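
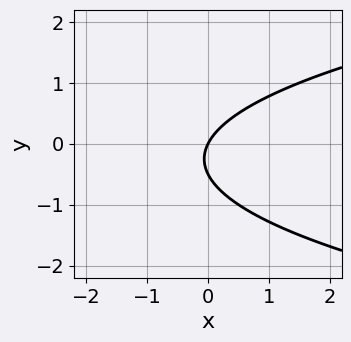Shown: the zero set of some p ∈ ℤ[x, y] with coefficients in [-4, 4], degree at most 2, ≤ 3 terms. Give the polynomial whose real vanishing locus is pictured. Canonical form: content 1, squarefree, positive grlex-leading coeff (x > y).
(a) Degree: a generic line meets the curve in up to 2 points, so deg p = 2.
(b) Reading off the gridlines: one x-axis crossing is at x = 0; one y-axis crossing is at y = 0.
(c) Putting this together gives p.

2*y^2 - 2*x + y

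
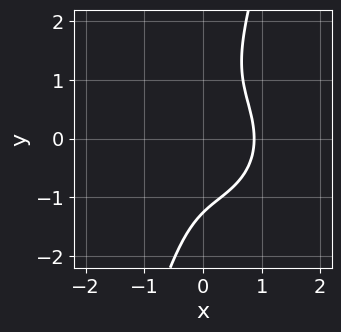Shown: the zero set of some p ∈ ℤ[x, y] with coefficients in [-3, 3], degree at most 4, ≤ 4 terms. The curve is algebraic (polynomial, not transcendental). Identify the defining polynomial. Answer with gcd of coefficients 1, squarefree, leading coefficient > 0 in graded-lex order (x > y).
First, the degree is 3 — no degree-2 curve has this shape.
Finally, putting this together gives p.

3*x^3 + 3*x*y^2 - y^3 - 2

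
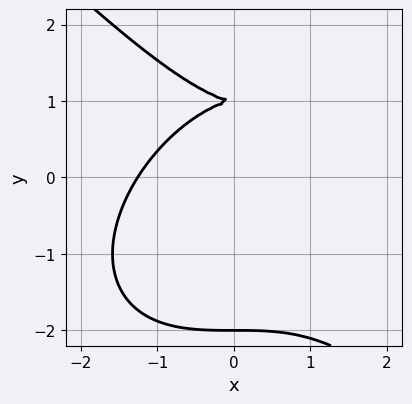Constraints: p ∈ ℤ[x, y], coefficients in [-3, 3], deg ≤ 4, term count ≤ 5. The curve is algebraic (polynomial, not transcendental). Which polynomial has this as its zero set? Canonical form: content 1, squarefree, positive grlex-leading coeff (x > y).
1. Degree: the shape is more complex than any degree-2 curve, so deg p = 3.
2. From the visible intercepts: the y-axis gridline crossings are at y ∈ {-2, 1}.
3. Fitting integer coefficients to these (and the overall shape) gives p.

x^3 + y^3 - 3*y + 2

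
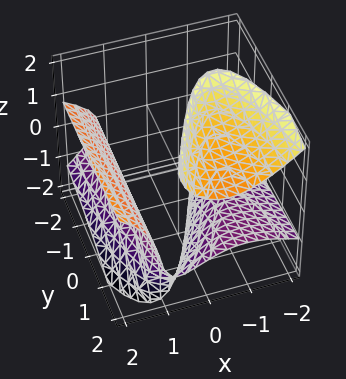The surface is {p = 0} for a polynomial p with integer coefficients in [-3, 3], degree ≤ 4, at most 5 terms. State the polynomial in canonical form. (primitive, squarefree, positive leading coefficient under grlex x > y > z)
I count 2 distinct pieces.
Degree: the shape is more complex than any degree-2 surface, so deg p = 3.
Reading off the gridlines: no y-intercept at any integer in the box; no z-intercept at any integer in the box.
The integer polynomial consistent with all of this is the stated p.

x^3 - x^2*z - 2*x*z^2 + y*z^2 - 2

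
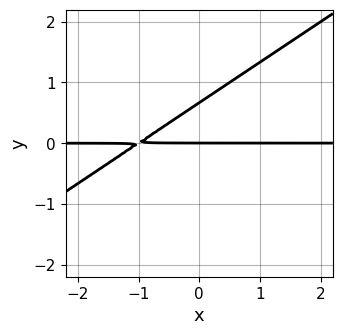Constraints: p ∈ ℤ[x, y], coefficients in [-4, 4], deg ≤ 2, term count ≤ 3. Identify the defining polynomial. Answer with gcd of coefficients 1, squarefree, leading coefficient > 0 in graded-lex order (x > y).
2*x*y - 3*y^2 + 2*y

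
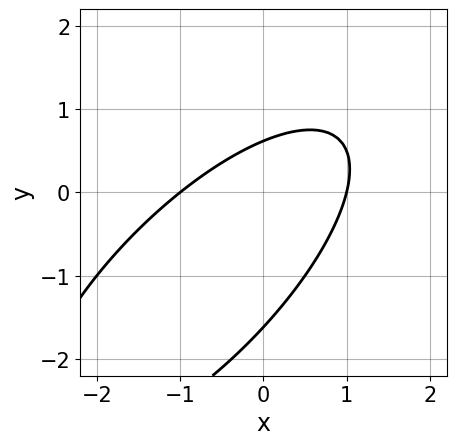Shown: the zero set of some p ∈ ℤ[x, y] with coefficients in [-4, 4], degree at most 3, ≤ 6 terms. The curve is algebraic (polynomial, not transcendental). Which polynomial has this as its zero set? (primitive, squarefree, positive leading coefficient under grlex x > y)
(a) Degree: a generic line meets the curve in up to 2 points, so deg p = 2.
(b) From the axis intercepts and sections: among the integer gridlines, it crosses the x-axis at x ∈ {-1, 1}.
(c) Putting this together gives p.

2*x^2 - 3*x*y + 2*y^2 + 2*y - 2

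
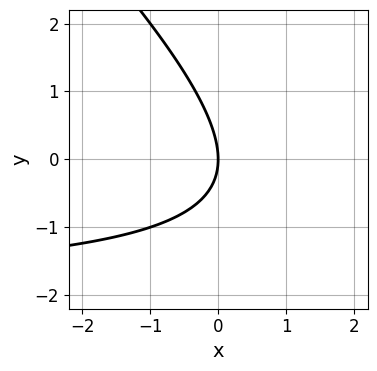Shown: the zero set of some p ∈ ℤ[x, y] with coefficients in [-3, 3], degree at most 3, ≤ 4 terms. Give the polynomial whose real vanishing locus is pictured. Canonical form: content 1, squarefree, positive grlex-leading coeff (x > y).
x*y + y^2 + 2*x

First, deg p = 2.
Next, against the integer gridlines: one x-axis crossing is at x = 0; it meets the y-axis at y = 0 (among the integer gridlines).
Finally, solving for integer coefficients yields p as stated.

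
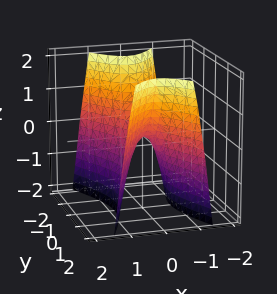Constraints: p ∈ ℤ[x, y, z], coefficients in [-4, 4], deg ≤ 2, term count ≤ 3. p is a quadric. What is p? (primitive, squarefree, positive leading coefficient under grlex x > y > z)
3*x^2 - y^2 + z

(a) Degree: a hyperbolic paraboloid; a quadric, so deg p = 2.
(b) Symmetries: mirror symmetry x ↦ −x ⇒ only even powers of x; mirror symmetry y ↦ −y ⇒ only even powers of y.
(c) Checking where it meets the axes: it meets the z-axis at z = 0 (among the integer gridlines); it crosses the x-axis at the gridline x = 0; one y-axis crossing is at y = 0.
(d) Together with the visible shape, these determine p as stated.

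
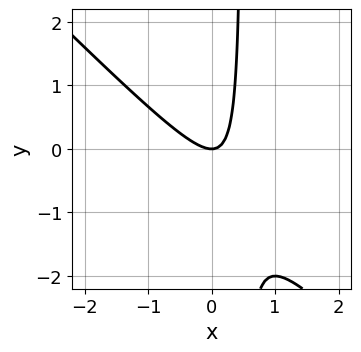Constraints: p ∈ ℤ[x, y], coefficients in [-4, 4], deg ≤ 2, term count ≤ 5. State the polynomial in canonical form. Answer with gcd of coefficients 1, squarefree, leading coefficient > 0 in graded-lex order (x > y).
2*x^2 + 2*x*y - y

First, deg p = 2. No degree-1 curve has this shape.
Next, reading off the gridlines: one y-axis crossing is at y = 0; it crosses the x-axis at the gridline x = 0.
Finally, the integer polynomial consistent with all of this is the stated p.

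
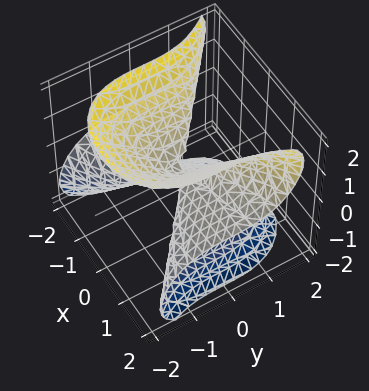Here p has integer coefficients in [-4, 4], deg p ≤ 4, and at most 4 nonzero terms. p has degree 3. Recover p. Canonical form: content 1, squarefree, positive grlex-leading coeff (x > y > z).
First, the degree is 3 — the shape is more complex than any degree-2 surface.
Then, checking where it meets the axes: it meets the y-axis at y = 0 (among the integer gridlines); it crosses the z-axis at the gridline z = 0; the visible x-axis segment lies entirely on the surface.
Finally, these observations pin down the coefficients.

3*x^2*z - 2*y^3 - 2*z^3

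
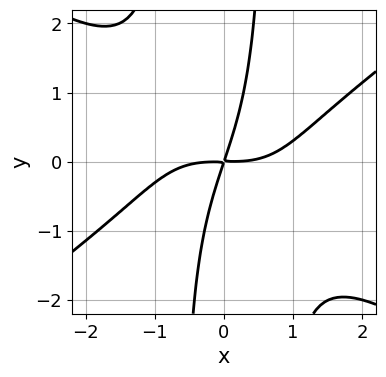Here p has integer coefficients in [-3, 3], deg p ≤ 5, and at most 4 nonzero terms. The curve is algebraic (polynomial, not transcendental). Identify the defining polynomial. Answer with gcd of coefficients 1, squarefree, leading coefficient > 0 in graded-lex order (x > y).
x^4 - 2*x^2*y^2 - 3*x*y + y^2

First, degree: no degree-3 curve has this shape, so deg p = 4.
Finally, putting this together gives p.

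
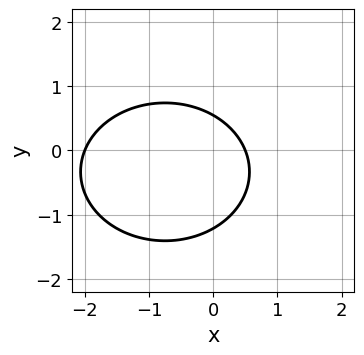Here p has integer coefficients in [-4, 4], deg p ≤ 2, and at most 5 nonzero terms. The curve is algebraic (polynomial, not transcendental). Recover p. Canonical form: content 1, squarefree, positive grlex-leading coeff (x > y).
2*x^2 + 3*y^2 + 3*x + 2*y - 2

The degree is 2 — no degree-1 curve has this shape.
Observable constraints: one x-axis crossing is at x = -2.
Solving for integer coefficients yields p as stated.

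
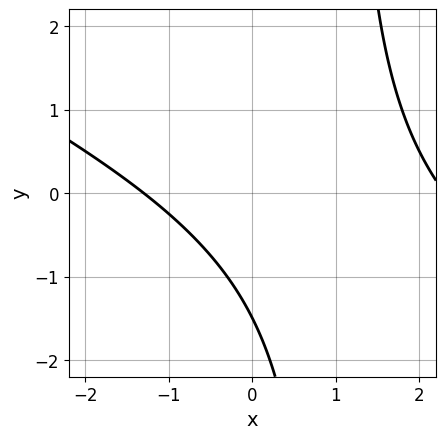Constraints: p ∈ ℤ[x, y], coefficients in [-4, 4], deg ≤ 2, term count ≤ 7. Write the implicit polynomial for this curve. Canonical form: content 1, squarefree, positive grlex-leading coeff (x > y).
First, deg p = 2.
Finally, solving for integer coefficients yields p as stated.

x^2 + 2*x*y - x - 2*y - 3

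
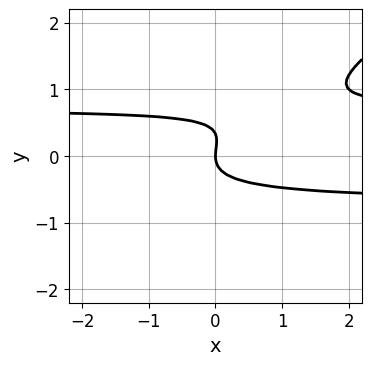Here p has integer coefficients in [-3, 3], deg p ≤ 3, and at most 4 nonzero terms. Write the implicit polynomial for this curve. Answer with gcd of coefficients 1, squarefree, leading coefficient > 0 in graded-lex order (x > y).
(a) deg p = 3. The shape is more complex than any degree-2 curve.
(b) Observable constraints: it crosses the x-axis at the gridline x = 0; one y-axis crossing is at y = 0.
(c) Together with the visible shape, these determine p as stated.

2*x*y^2 - 3*y^3 + y^2 - x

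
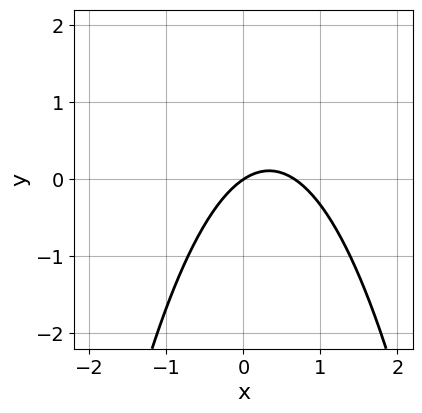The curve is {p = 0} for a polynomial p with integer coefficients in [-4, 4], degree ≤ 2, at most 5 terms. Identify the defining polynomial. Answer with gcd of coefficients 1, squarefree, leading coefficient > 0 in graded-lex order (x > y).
3*x^2 - 2*x + 3*y

(a) The degree is 2 — a generic line meets the curve in up to 2 points.
(b) From the visible intercepts: it meets the y-axis at y = 0 (among the integer gridlines); it crosses the x-axis at the gridline x = 0.
(c) Matching integer coefficients to the picture gives p.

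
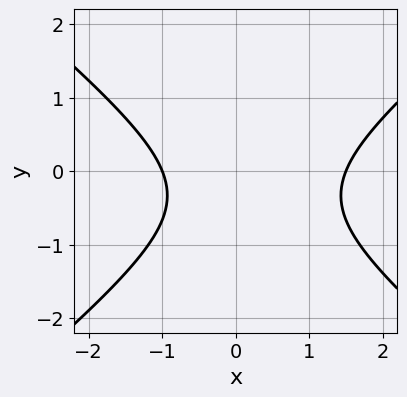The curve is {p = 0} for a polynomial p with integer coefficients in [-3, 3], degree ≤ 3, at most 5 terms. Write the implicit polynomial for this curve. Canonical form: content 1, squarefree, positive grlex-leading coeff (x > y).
1. Degree: no degree-1 curve has this shape, so deg p = 2.
2. Against the integer gridlines: no y-intercept at any integer in the box; it meets the x-axis at x = -1 (among the integer gridlines).
3. Assembling these constraints gives the stated polynomial.

2*x^2 - 3*y^2 - x - 2*y - 3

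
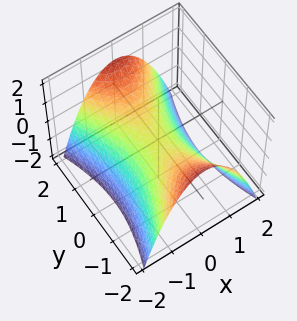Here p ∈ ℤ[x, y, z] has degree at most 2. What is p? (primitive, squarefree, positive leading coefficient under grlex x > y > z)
Degree: a hyperbolic paraboloid; a quadric, so deg p = 2.
Symmetries: mirror symmetry y ↦ −y ⇒ only even powers of y; it's symmetric under x → −x, forcing even powers of x.
Observable constraints: it meets the z-axis at z = 0 (among the integer gridlines); one y-axis crossing is at y = 0; one x-axis crossing is at x = 0.
Together with the visible shape, these determine p as stated.

3*x^2 - y^2 + 3*z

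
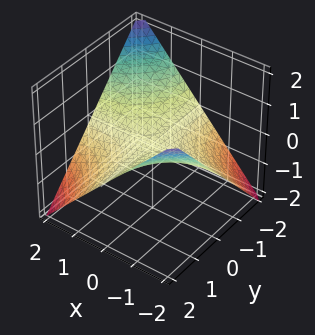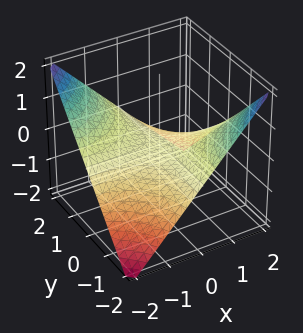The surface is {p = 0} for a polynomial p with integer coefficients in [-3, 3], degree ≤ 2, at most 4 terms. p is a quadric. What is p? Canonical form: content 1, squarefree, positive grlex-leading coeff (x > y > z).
First, deg p = 2. A hyperbolic paraboloid; a quadric.
Then, observable constraints: every point of the x-axis in the box is on the surface; it meets the z-axis at z = 0 (among the integer gridlines); the visible y-axis segment lies entirely on the surface.
Finally, together with the visible shape, these determine p as stated.

x*y + 2*z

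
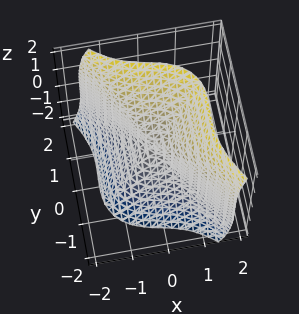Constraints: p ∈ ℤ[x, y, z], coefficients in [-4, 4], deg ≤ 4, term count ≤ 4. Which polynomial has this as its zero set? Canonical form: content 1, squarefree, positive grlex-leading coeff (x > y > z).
1. deg p = 3. No degree-2 surface has this shape.
2. From the visible intercepts: it meets the z-axis at z = 0 (among the integer gridlines); one x-axis crossing is at x = 0; one y-axis crossing is at y = 0.
3. Together with the visible shape, these determine p as stated.

3*x^3 + 2*x*y^2 + 3*y^3 - z^3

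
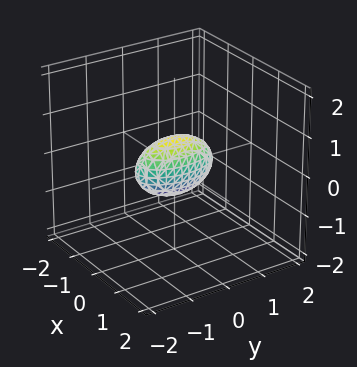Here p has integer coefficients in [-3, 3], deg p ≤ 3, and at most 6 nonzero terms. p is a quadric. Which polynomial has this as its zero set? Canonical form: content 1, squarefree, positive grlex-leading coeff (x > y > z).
1. Degree: a closed, bounded, convex surface; a quadric, so deg p = 2.
2. Symmetries: it's symmetric under y → −y, forcing even powers of y; it's symmetric under x → −x, forcing even powers of x; it's symmetric under z → −z, forcing even powers of z.
3. From the visible intercepts: among the integer gridlines, it crosses the y-axis at y ∈ {-1, 1}.
4. Fitting integer coefficients to these (and the overall shape) gives p.

3*x^2 + y^2 + 2*z^2 - 1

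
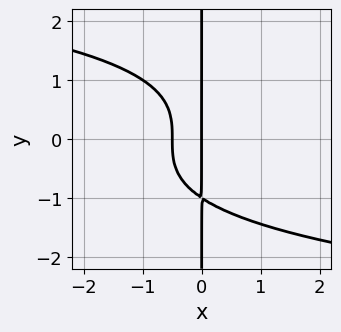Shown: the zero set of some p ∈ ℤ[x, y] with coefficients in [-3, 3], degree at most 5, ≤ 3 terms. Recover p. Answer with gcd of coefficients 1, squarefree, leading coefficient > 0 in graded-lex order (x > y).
x*y^3 + 2*x^2 + x

deg p = 4. The shape is more complex than any degree-3 curve.
Reading off the gridlines: it meets the x-axis at x = 0 (among the integer gridlines); the visible y-axis segment lies entirely on the curve.
Matching integer coefficients to the picture gives p.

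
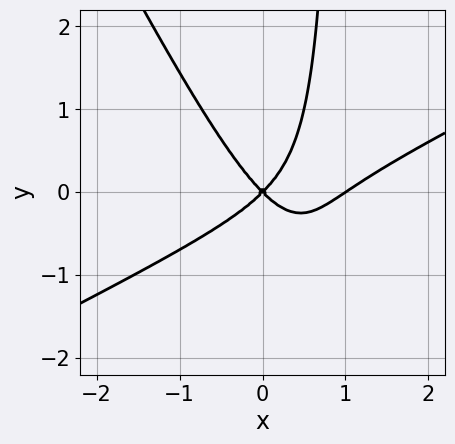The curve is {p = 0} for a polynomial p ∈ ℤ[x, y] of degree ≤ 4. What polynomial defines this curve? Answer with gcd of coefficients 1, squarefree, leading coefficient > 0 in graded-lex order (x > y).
1. deg p = 3.
2. Observable constraints: among the integer gridlines, it crosses the x-axis at x ∈ {0, 1}; it crosses the y-axis at the gridline y = 0.
3. Assembling these constraints gives the stated polynomial.

2*x^3 - 3*x^2*y - 2*x*y^2 - 2*x^2 + 2*y^2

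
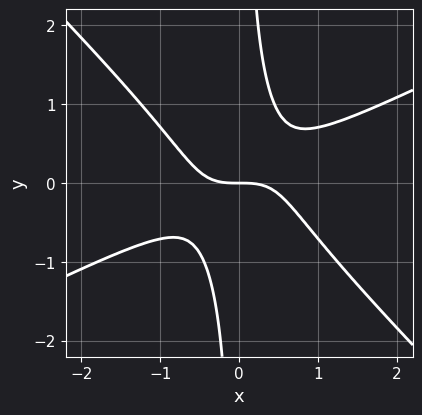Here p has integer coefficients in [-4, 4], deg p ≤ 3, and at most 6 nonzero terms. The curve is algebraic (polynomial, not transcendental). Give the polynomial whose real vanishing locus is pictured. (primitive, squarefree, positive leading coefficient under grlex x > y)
x^3 - x^2*y - 2*x*y^2 + y

(a) deg p = 3. The shape is more complex than any degree-2 curve.
(b) Checking where it meets the axes: one x-axis crossing is at x = 0; it meets the y-axis at y = 0 (among the integer gridlines).
(c) Together with the visible shape, these determine p as stated.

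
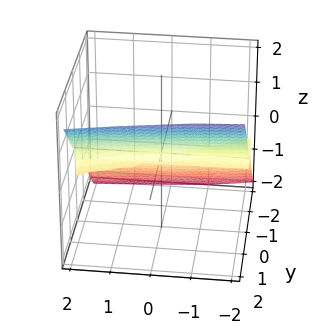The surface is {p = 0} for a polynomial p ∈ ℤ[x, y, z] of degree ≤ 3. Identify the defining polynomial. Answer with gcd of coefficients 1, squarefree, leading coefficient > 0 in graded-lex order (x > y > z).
x*y^2 - 3*y^3 + 3*z^3 + z^2

(a) The degree is 3 — no degree-2 surface has this shape.
(b) Reading off the gridlines: every point of the x-axis in the box is on the surface; it meets the z-axis at z = 0 (among the integer gridlines).
(c) The integer polynomial consistent with all of this is the stated p.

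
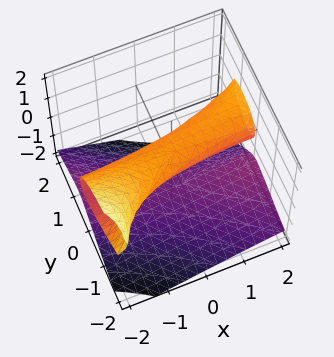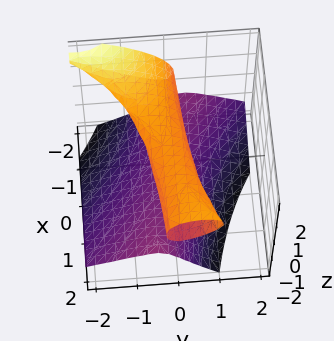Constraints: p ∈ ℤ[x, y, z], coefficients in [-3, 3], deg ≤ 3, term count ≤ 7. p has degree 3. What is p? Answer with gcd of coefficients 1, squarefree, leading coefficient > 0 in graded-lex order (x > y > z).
2*x*y*z - y*z^2 - 2*z^3 - 3*y^2 + 2*z

There are 2 components. They look like related sheets of one shape, so recover p as a whole.
The degree is 3 — the shape is more complex than any degree-2 surface.
Checking where it meets the axes: the visible x-axis segment lies entirely on the surface; it crosses the y-axis at the gridline y = 0; among the integer gridlines, it crosses the z-axis at z ∈ {-1, 0, 1}.
Solving for integer coefficients yields p as stated.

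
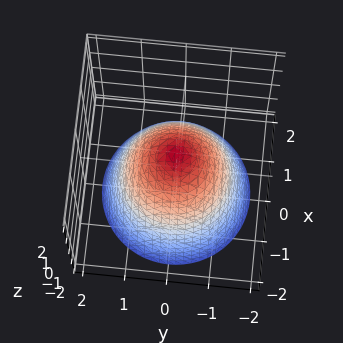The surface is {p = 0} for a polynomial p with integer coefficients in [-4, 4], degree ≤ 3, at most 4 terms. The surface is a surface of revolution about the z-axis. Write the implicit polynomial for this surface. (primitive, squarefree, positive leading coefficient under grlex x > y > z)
(a) Degree: the shape is more complex than any degree-1 surface, so deg p = 2.
(b) Symmetries: rotational symmetry about the z-axis ⇒ p depends on x, y only through x² + y².
(c) From the axis intercepts and sections: the y-axis gridline crossings are at y ∈ {-1, 1}; among the integer gridlines, it crosses the x-axis at x ∈ {-1, 1}; a circular section at z = -1 has radius between 1 and 2; it meets the z-axis at z = 1 (among the integer gridlines).
(d) Putting this together gives p.

x^2 + y^2 + z - 1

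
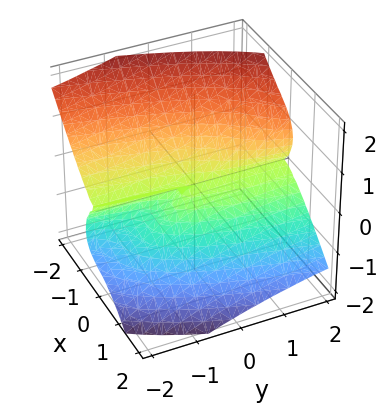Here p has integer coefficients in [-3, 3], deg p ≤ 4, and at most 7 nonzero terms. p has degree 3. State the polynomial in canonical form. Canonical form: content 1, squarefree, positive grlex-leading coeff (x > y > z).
3*x^3 + x*y*z - 2*y*z^2 + 3*z^3 + x*z

First, deg p = 3. A generic line meets the surface in up to 3 points.
Then, from the visible intercepts: the visible y-axis segment lies entirely on the surface; it crosses the x-axis at the gridline x = 0; it crosses the z-axis at the gridline z = 0.
Finally, fitting integer coefficients to these (and the overall shape) gives p.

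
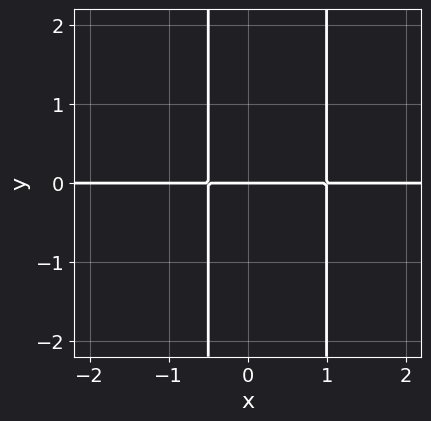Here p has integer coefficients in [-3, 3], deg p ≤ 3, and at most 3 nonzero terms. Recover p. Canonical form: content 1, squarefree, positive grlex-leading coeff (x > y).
First, deg p = 3. No degree-2 curve has this shape.
Then, against the integer gridlines: it crosses the y-axis at the gridline y = 0; the visible x-axis segment lies entirely on the curve.
Finally, fitting integer coefficients to these (and the overall shape) gives p.

2*x^2*y - x*y - y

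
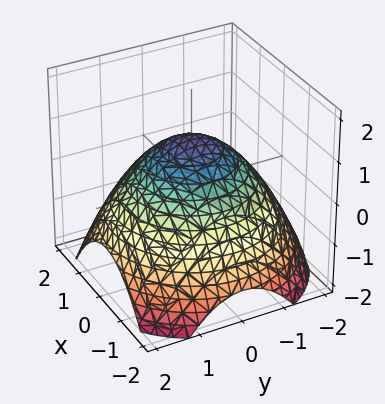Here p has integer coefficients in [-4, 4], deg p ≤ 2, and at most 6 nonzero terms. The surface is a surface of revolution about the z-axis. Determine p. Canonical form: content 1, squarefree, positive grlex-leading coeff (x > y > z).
x^2 + y^2 + 2*z - 2

Degree: the shape is more complex than any degree-1 surface, so deg p = 2.
Symmetries: every cross-section ⟂ z is a circle, so x, y appear only via x² + y².
Reading off the gridlines: a circular section at z = 0 has radius between 1 and 2; it meets the z-axis at z = 1 (among the integer gridlines).
These observations pin down the coefficients.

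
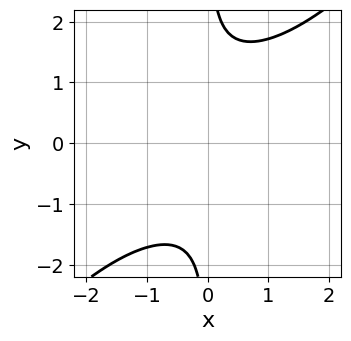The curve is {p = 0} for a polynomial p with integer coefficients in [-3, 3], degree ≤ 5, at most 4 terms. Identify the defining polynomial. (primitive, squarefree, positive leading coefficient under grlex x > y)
x^3*y - 3*x^2*y^2 + 2*x*y^3 - 3

(a) The degree is 4 — a generic line meets the curve in up to 4 points.
(b) From the axis intercepts and sections: it misses every integer gridline on the x-axis; the curve avoids every integer y-axis point in the box.
(c) Matching integer coefficients to the picture gives p.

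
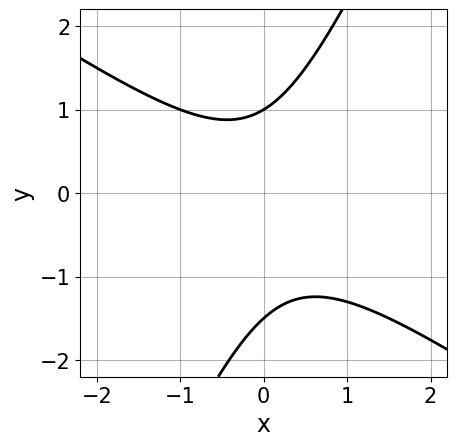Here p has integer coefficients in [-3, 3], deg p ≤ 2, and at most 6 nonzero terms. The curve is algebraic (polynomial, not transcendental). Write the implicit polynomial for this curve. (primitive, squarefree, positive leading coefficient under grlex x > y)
3*x^2 + 3*x*y - 2*y^2 - y + 3

(a) The degree is 2 — the shape is more complex than any degree-1 curve.
(b) From the visible intercepts: it crosses the y-axis at the gridline y = 1; it misses every integer gridline on the x-axis.
(c) Together with the visible shape, these determine p as stated.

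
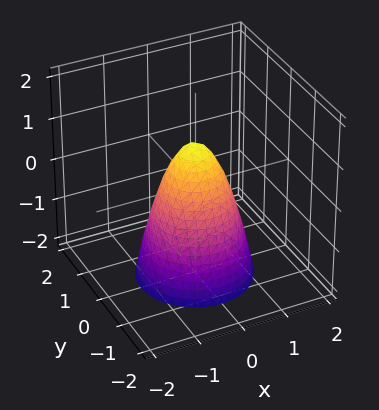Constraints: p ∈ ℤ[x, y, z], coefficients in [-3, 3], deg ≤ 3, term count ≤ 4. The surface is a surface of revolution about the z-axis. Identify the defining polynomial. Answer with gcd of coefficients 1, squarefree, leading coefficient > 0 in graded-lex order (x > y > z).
deg p = 2.
Symmetry: every cross-section ⟂ z is a circle, so x, y appear only via x² + y².
Reading off the gridlines: it meets the z-axis at z = 1 (among the integer gridlines); a circular section at z = 0 has radius between 0 and 1.
Together with the visible shape, these determine p as stated.

2*x^2 + 2*y^2 + z - 1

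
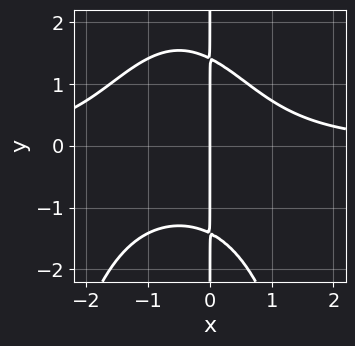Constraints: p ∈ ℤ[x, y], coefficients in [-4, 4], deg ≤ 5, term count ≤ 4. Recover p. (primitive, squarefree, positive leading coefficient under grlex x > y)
x^3*y + x^2*y + x*y^2 - 2*x

1. Degree: the shape is more complex than any degree-3 curve, so deg p = 4.
2. Observable constraints: one x-axis crossing is at x = 0; the visible y-axis segment lies entirely on the curve.
3. Fitting integer coefficients to these (and the overall shape) gives p.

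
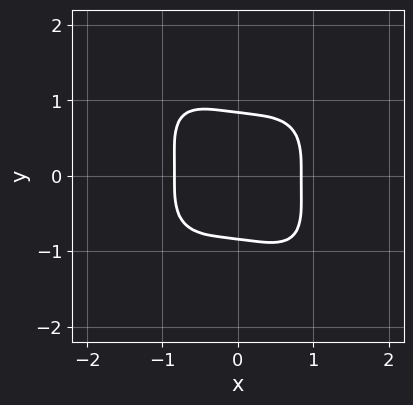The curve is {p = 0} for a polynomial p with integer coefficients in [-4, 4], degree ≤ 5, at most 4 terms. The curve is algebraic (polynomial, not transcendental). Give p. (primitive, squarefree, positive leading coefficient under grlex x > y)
1. Degree: the shape is more complex than any degree-3 curve, so deg p = 4.
2. Putting this together gives p.

2*x^4 + x*y^3 + 2*y^4 - 1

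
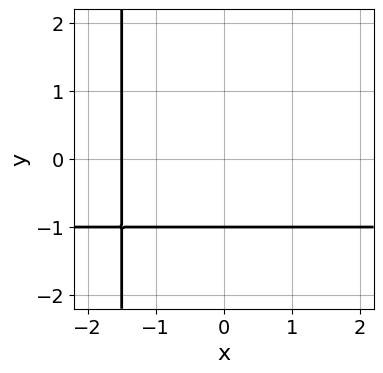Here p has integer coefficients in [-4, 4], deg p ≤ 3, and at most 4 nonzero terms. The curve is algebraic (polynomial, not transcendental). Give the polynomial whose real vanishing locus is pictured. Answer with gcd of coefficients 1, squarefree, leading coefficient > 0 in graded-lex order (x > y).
1. The degree is 2 — a generic line meets the curve in up to 2 points.
2. From the visible intercepts: it crosses the y-axis at the gridline y = -1.
3. Putting this together gives p.

2*x*y + 2*x + 3*y + 3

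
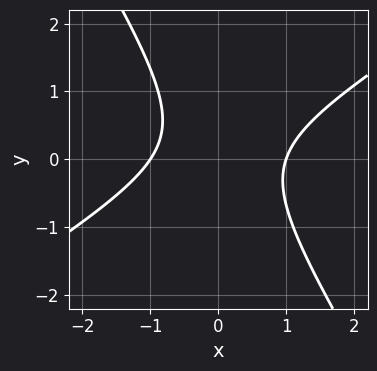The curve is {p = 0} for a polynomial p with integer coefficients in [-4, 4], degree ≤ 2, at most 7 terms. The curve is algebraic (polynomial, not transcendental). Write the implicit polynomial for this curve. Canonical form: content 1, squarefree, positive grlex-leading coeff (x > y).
3*x^2 - 3*x*y - 3*y^2 + y - 3

1. deg p = 2. A generic line meets the curve in up to 2 points.
2. From the axis intercepts and sections: it misses every integer gridline on the y-axis; the x-axis gridline crossings are at x ∈ {-1, 1}.
3. Assembling these constraints gives the stated polynomial.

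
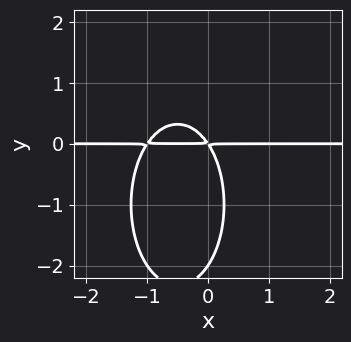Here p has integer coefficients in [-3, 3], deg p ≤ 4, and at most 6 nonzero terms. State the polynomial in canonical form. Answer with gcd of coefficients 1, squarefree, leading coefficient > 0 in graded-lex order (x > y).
Degree: a generic line meets the curve in up to 3 points, so deg p = 3.
Observable constraints: the visible x-axis segment lies entirely on the curve; one y-axis crossing is at y = -2.
The integer polynomial consistent with all of this is the stated p.

3*x^2*y + y^3 + 3*x*y + 2*y^2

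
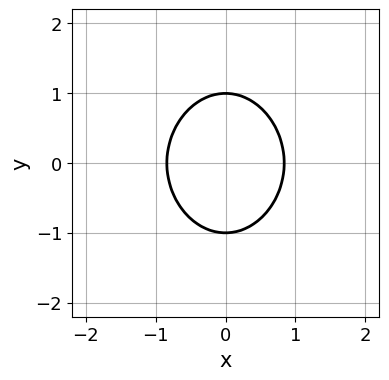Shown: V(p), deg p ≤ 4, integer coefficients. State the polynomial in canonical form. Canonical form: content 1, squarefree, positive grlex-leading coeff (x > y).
First, deg p = 4.
Then, symmetries: it's symmetric under x → −x, forcing even powers of x; mirror symmetry y ↦ −y ⇒ only even powers of y.
Next, checking where it meets the axes: among the integer gridlines, it crosses the y-axis at y ∈ {-1, 1}.
Finally, matching integer coefficients to the picture gives p.

2*x^4 + 3*x^2*y^2 + y^4 - 1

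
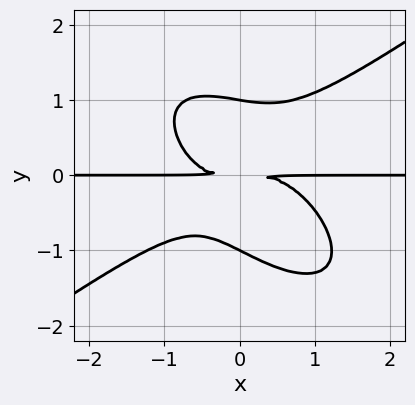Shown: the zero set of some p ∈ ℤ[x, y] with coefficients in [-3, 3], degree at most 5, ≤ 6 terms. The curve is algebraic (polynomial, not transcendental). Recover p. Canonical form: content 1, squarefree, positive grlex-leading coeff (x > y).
2*x^3*y - 2*x*y^3 - 3*y^4 + x*y^2 + 3*y^2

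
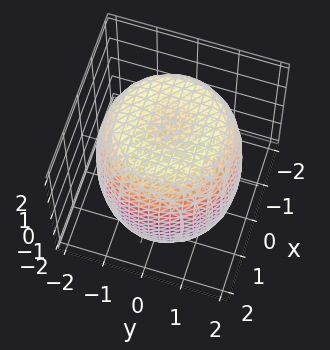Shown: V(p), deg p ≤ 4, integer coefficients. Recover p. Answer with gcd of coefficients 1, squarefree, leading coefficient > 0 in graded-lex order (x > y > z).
Degree: a generic line meets the surface in up to 4 points, so deg p = 4.
By symmetry, every cross-section ⟂ z is a circle, so x, y appear only via x² + y².
From the axis intercepts and sections: a circular section at z = -2 has radius exactly 1.
Fitting integer coefficients to these (and the overall shape) gives p.

x^4 + 2*x^2*y^2 + y^4 - 2*x^2 - 2*y^2 + z^2 - 3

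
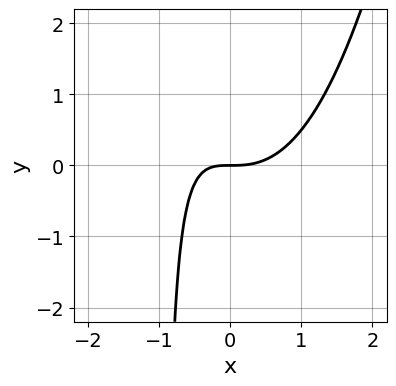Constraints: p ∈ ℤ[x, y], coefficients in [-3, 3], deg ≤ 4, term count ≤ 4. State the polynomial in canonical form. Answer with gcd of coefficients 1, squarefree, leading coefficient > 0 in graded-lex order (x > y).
1. deg p = 3. The shape is more complex than any degree-2 curve.
2. Against the integer gridlines: it crosses the y-axis at the gridline y = 0; it meets the x-axis at x = 0 (among the integer gridlines).
3. Solving for integer coefficients yields p as stated.

x^3 - x*y - y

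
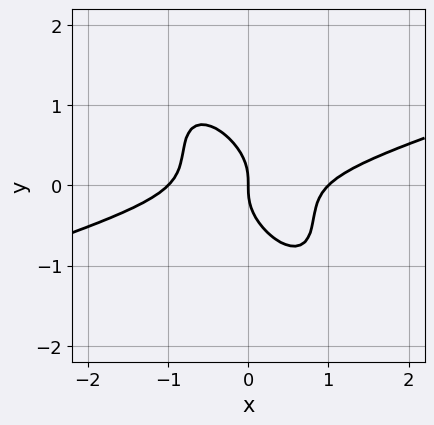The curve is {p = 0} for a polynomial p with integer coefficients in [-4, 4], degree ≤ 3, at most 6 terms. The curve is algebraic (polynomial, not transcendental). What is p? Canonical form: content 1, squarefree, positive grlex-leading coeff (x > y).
First, deg p = 3.
Next, checking where it meets the axes: the x-axis gridline crossings are at x ∈ {-1, 0, 1}; one y-axis crossing is at y = 0.
Finally, matching integer coefficients to the picture gives p.

x^3 - 2*x^2*y - 3*x*y^2 - 2*y^3 - x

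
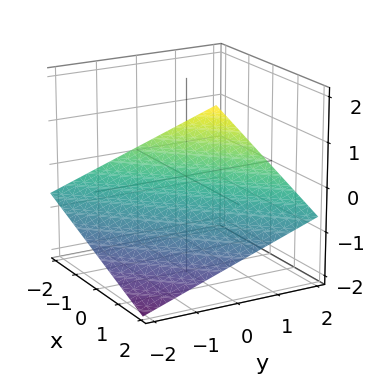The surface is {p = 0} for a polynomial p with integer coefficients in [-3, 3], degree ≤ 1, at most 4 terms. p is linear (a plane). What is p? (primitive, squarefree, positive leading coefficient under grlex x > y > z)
x - y + 3*z + 2

1. The degree is 1 — the surface is flat (a plane).
2. Observable constraints: it crosses the y-axis at the gridline y = 2; it crosses the x-axis at the gridline x = -2.
3. Putting this together gives p.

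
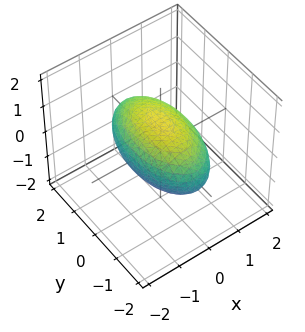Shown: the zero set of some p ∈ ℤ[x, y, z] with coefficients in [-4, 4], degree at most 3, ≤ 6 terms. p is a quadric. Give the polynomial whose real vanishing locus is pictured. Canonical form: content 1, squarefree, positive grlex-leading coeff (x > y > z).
First, deg p = 2. A closed, bounded, convex surface; a quadric.
Next, symmetries: mirror symmetry x ↦ −x ⇒ only even powers of x; it's symmetric under y → −y, forcing even powers of y; the z ↦ −z reflection is a symmetry, so z appears only in even powers.
Next, from the visible intercepts: among the integer gridlines, it crosses the x-axis at x ∈ {-1, 1}; the z-axis gridline crossings are at z ∈ {-1, 1}.
Finally, the integer polynomial consistent with all of this is the stated p.

3*x^2 + y^2 + 3*z^2 - 3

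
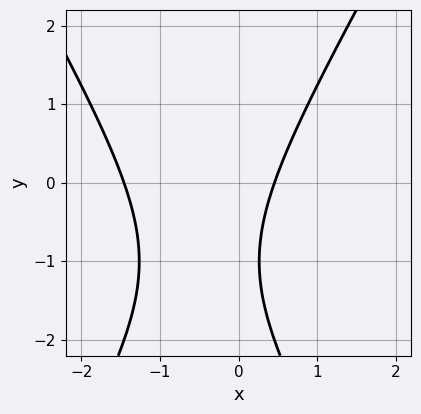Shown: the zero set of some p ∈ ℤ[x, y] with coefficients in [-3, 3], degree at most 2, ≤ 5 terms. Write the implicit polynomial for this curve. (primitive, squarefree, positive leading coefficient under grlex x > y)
The degree is 2 — the shape is more complex than any degree-1 curve.
From the visible intercepts: it misses every integer gridline on the y-axis.
The integer polynomial consistent with all of this is the stated p.

3*x^2 - y^2 + 3*x - 2*y - 2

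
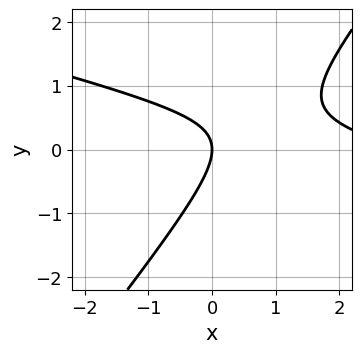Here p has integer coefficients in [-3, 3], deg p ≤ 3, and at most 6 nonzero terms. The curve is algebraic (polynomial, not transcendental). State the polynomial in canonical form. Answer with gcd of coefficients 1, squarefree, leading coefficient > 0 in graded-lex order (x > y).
x^2 + 3*x*y - 3*y^2 - 3*x

(a) deg p = 2. A generic line meets the curve in up to 2 points.
(b) Against the integer gridlines: it crosses the x-axis at the gridline x = 0; it meets the y-axis at y = 0 (among the integer gridlines).
(c) Putting this together gives p.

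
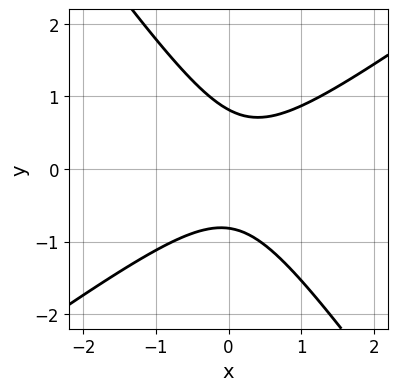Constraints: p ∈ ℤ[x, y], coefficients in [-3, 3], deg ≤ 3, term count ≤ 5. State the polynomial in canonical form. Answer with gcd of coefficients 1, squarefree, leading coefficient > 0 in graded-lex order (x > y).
The degree is 2 — the shape is more complex than any degree-1 curve.
Reading off the gridlines: it misses every integer gridline on the x-axis.
Matching integer coefficients to the picture gives p.

3*x^2 - 2*x*y - 3*y^2 - x + 2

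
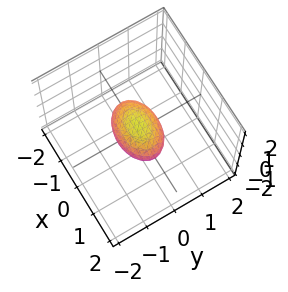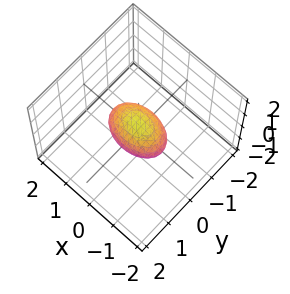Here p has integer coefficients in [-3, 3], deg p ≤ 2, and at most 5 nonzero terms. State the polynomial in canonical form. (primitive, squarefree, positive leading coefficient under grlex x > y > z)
x^2 + 2*y^2 + 2*z^2 - 1

First, the degree is 2 — bounded and convex; a quadric.
Next, symmetries: mirror symmetry y ↦ −y ⇒ only even powers of y; mirror symmetry z ↦ −z ⇒ only even powers of z; mirror symmetry x ↦ −x ⇒ only even powers of x.
Next, from the visible intercepts: among the integer gridlines, it crosses the x-axis at x ∈ {-1, 1}.
Finally, fitting integer coefficients to these (and the overall shape) gives p.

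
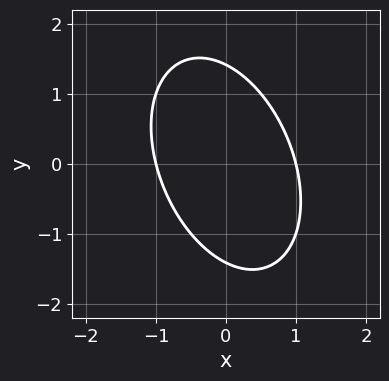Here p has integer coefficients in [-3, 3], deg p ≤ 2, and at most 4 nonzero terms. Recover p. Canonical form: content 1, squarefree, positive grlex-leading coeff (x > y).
First, degree: a generic line meets the curve in up to 2 points, so deg p = 2.
Then, from the visible intercepts: among the integer gridlines, it crosses the x-axis at x ∈ {-1, 1}.
Finally, these observations pin down the coefficients.

2*x^2 + x*y + y^2 - 2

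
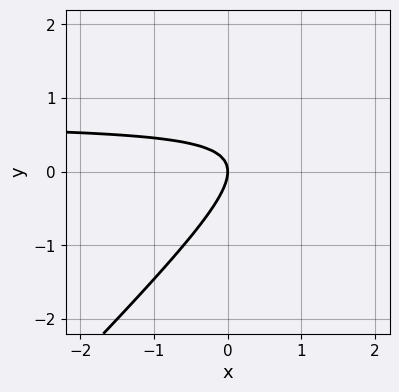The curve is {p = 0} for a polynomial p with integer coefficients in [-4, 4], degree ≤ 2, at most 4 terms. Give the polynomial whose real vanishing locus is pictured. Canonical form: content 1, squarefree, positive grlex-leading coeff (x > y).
The degree is 2 — a generic line meets the curve in up to 2 points.
Against the integer gridlines: it crosses the y-axis at the gridline y = 0; one x-axis crossing is at x = 0.
These observations pin down the coefficients.

3*x*y - 3*y^2 - 2*x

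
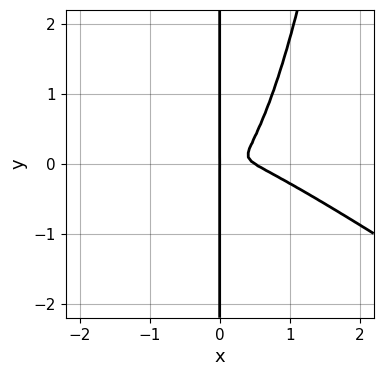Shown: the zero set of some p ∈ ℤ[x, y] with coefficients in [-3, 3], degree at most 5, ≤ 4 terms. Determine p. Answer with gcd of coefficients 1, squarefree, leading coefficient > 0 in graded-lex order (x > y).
(a) The degree is 4 — no degree-3 curve has this shape.
(b) Against the integer gridlines: every point of the y-axis in the box is on the curve; one x-axis crossing is at x = 0.
(c) These observations pin down the coefficients.

2*x^4 + 3*x^3*y - x^3 - 2*x*y^2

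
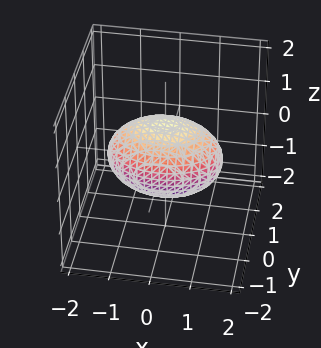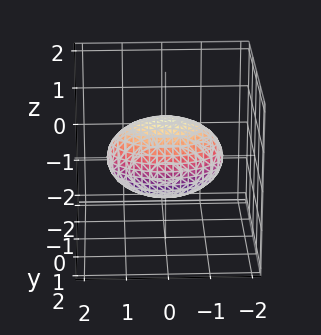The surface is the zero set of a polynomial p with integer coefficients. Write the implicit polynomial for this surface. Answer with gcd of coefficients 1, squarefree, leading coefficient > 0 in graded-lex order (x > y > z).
x^2 + 2*y^2 + 2*z^2 - 2

deg p = 2. A closed, bounded, convex surface; a quadric.
Symmetries: the z ↦ −z reflection is a symmetry, so z appears only in even powers; mirror symmetry y ↦ −y ⇒ only even powers of y; it's symmetric under x → −x, forcing even powers of x.
Against the integer gridlines: the z-axis gridline crossings are at z ∈ {-1, 1}; among the integer gridlines, it crosses the y-axis at y ∈ {-1, 1}.
Putting this together gives p.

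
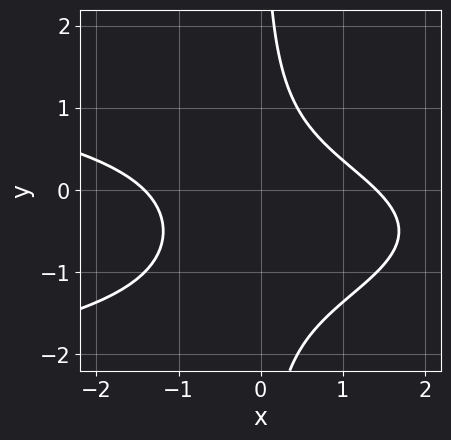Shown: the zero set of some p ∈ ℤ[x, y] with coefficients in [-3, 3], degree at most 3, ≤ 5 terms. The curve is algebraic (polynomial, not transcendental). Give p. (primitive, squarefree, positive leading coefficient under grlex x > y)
deg p = 3. No degree-2 curve has this shape.
Against the integer gridlines: it misses every integer gridline on the y-axis.
Putting this together gives p.

2*x*y^2 + x^2 + 2*x*y - 2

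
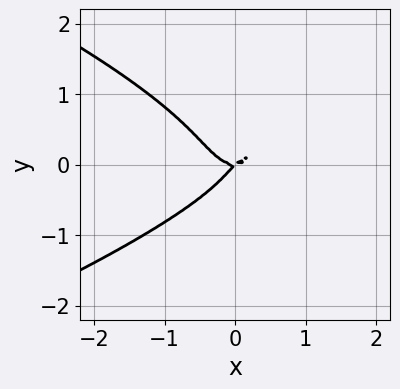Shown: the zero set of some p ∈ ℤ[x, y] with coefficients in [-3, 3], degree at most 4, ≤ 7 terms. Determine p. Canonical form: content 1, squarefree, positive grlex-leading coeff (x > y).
3*y^4 + 2*x^3 - x^2*y - x*y + y^2

Degree: the shape is more complex than any degree-3 curve, so deg p = 4.
From the axis intercepts and sections: one x-axis crossing is at x = 0; it crosses the y-axis at the gridline y = 0.
Fitting integer coefficients to these (and the overall shape) gives p.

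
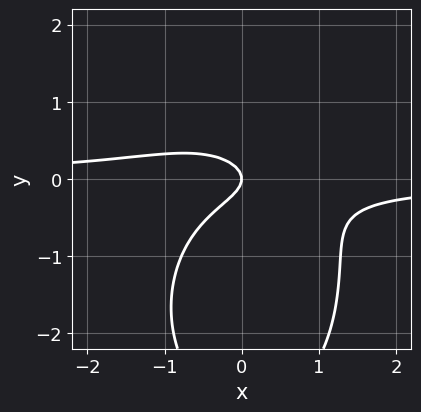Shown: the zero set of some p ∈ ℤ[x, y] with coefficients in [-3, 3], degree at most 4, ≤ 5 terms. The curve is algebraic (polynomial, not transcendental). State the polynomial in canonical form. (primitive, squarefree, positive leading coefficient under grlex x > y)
1. Degree: a generic line meets the curve in up to 3 points, so deg p = 3.
2. Observable constraints: it meets the y-axis at y = 0 (among the integer gridlines); one x-axis crossing is at x = 0.
3. The integer polynomial consistent with all of this is the stated p.

2*x^2*y + y^3 + 3*y^2 + x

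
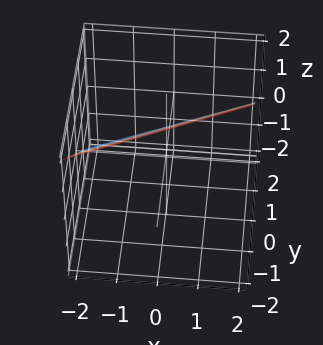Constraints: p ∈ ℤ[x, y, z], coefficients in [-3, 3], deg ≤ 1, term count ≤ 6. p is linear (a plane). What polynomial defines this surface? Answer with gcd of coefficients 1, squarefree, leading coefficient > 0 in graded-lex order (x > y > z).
x - 2*y - 2*z + 2

(a) The degree is 1 — the surface is flat (a plane).
(b) From the axis intercepts and sections: it meets the y-axis at y = 1 (among the integer gridlines); it crosses the z-axis at the gridline z = 1; it meets the x-axis at x = -2 (among the integer gridlines).
(c) Together with the visible shape, these determine p as stated.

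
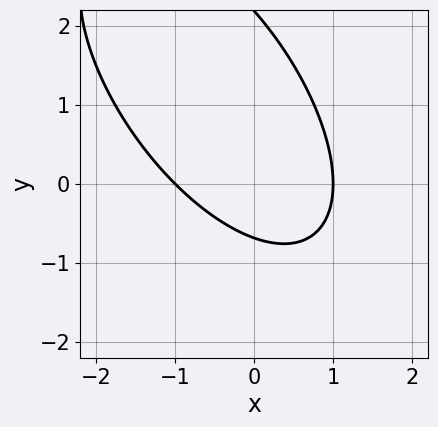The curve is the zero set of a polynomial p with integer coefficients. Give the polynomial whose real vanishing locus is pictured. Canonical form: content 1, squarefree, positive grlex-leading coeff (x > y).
1. The degree is 2 — a generic line meets the curve in up to 2 points.
2. Checking where it meets the axes: among the integer gridlines, it crosses the x-axis at x ∈ {-1, 1}.
3. These observations pin down the coefficients.

3*x^2 + 3*x*y + 2*y^2 - 3*y - 3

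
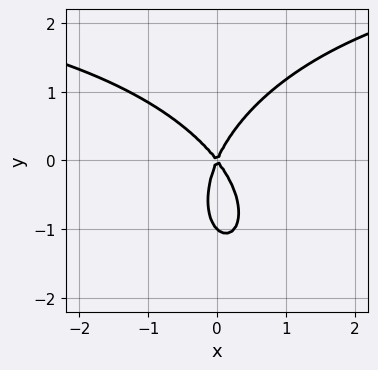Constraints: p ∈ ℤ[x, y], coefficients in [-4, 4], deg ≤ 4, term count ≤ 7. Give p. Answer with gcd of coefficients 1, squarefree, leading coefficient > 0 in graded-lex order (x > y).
x^2*y + y^3 - 3*x^2 - x*y + y^2

1. Degree: no degree-2 curve has this shape, so deg p = 3.
2. From the axis intercepts and sections: it crosses the x-axis at the gridline x = 0; the y-axis gridline crossings are at y ∈ {-1, 0}.
3. The integer polynomial consistent with all of this is the stated p.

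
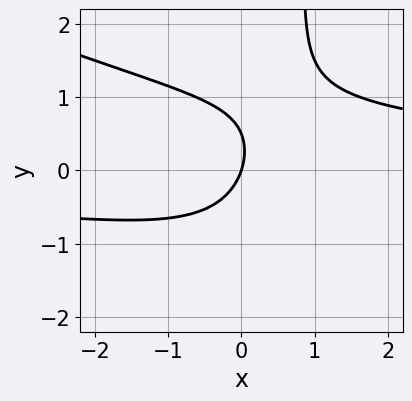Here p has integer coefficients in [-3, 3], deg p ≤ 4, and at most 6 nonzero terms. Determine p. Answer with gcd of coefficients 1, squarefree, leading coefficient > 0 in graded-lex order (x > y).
x^2*y + 2*x*y^2 - 2*y^2 - 3*x + y

1. The degree is 3 — no degree-2 curve has this shape.
2. Against the integer gridlines: it crosses the x-axis at the gridline x = 0; one y-axis crossing is at y = 0.
3. These observations pin down the coefficients.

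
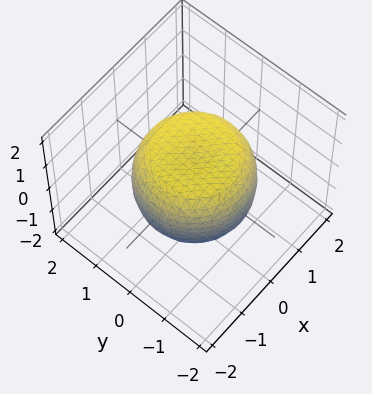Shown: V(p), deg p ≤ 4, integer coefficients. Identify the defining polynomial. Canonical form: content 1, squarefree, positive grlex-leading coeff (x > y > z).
2*x^4 + 4*x^2*y^2 + 2*y^4 - 2*x^2 - 2*y^2 + 3*z^2 - 3

Degree: the shape is more complex than any degree-3 surface, so deg p = 4.
Symmetries: the z-axis is an axis of rotation, so x and y enter only as x² + y².
From the axis intercepts and sections: a circular section at z = -1 has radius exactly 1; the z-axis gridline crossings are at z ∈ {-1, 1}.
Solving for integer coefficients yields p as stated.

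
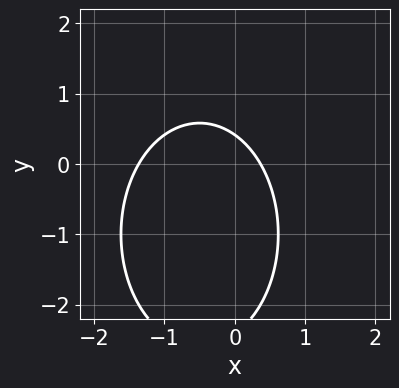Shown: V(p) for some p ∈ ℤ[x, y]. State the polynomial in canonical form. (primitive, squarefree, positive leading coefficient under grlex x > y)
First, degree: the shape is more complex than any degree-1 curve, so deg p = 2.
Finally, the integer polynomial consistent with all of this is the stated p.

2*x^2 + y^2 + 2*x + 2*y - 1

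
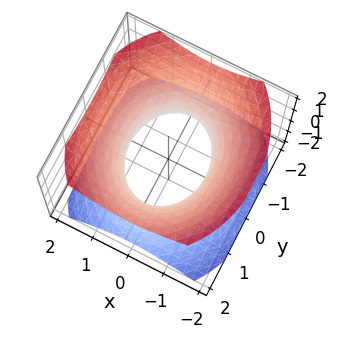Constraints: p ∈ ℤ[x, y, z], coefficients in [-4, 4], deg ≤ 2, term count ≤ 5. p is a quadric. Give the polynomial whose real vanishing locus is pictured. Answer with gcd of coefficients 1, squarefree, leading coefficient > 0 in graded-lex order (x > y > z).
3*x^2 + 2*y^2 - 3*z^2 - 3

First, the degree is 2 — one connected sheet with a waist; a quadric.
Next, symmetries: mirror symmetry x ↦ −x ⇒ only even powers of x; the y ↦ −y reflection is a symmetry, so y appears only in even powers; the z ↦ −z reflection is a symmetry, so z appears only in even powers.
Then, from the axis intercepts and sections: among the integer gridlines, it crosses the x-axis at x ∈ {-1, 1}; no z-intercept at any integer in the box.
Finally, matching integer coefficients to the picture gives p.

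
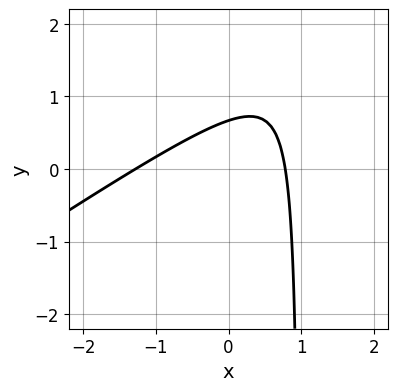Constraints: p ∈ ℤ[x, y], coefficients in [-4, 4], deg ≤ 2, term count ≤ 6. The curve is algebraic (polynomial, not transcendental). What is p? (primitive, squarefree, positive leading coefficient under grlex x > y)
2*x^2 - 3*x*y + x + 3*y - 2

(a) deg p = 2. No degree-1 curve has this shape.
(b) Putting this together gives p.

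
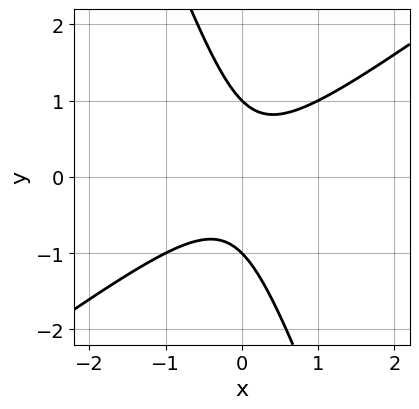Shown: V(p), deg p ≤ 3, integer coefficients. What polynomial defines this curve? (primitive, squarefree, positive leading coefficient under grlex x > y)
The degree is 2 — a generic line meets the curve in up to 2 points.
Checking where it meets the axes: the y-axis gridline crossings are at y ∈ {-1, 1}; no x-intercept at any integer in the box.
The integer polynomial consistent with all of this is the stated p.

2*x^2 - 2*x*y - y^2 + 1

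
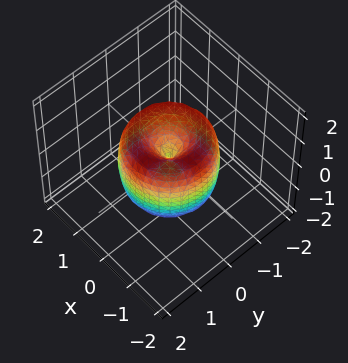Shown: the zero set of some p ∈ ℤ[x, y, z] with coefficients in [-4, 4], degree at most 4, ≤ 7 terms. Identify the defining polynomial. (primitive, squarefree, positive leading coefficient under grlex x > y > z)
2*x^4 + 4*x^2*y^2 + 2*y^4 - 3*x^2 - 3*y^2 + z^2

(a) Degree: the shape is more complex than any degree-3 surface, so deg p = 4.
(b) Symmetry: the z-axis is an axis of rotation, so x and y enter only as x² + y².
(c) Reading off the gridlines: one y-axis crossing is at y = 0; it crosses the z-axis at the gridline z = 0; a circular section at z = 1 has radius between 0 and 1.
(d) Fitting integer coefficients to these (and the overall shape) gives p.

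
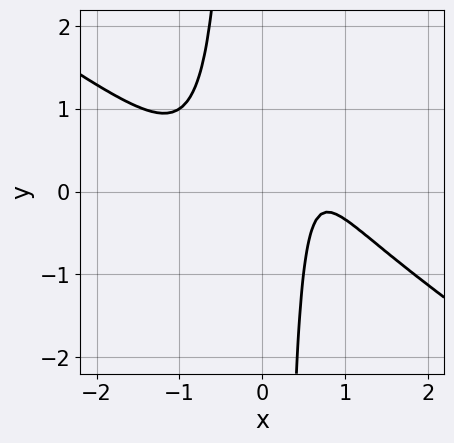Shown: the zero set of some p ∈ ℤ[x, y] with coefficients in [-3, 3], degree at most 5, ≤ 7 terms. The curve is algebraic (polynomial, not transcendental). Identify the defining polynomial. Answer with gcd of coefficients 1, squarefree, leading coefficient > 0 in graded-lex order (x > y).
First, degree: the shape is more complex than any degree-3 curve, so deg p = 4.
Next, reading off the gridlines: it misses every integer gridline on the x-axis; the curve avoids every integer y-axis point in the box.
Finally, solving for integer coefficients yields p as stated.

2*x^4 + 3*x^3*y - x^2 - x + 1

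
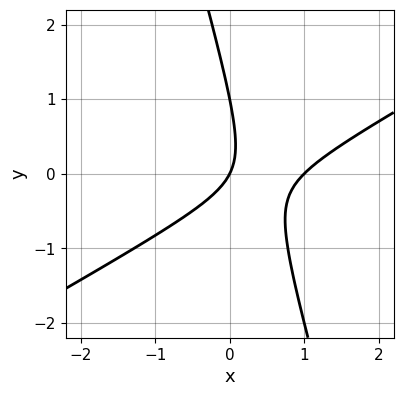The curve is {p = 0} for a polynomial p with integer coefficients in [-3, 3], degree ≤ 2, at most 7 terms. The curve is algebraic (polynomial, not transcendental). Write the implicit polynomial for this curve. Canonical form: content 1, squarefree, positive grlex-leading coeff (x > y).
2*x^2 - 3*x*y - y^2 - 2*x + y

First, the degree is 2 — the shape is more complex than any degree-1 curve.
Next, against the integer gridlines: among the integer gridlines, it crosses the y-axis at y ∈ {0, 1}; the x-axis gridline crossings are at x ∈ {0, 1}.
Finally, fitting integer coefficients to these (and the overall shape) gives p.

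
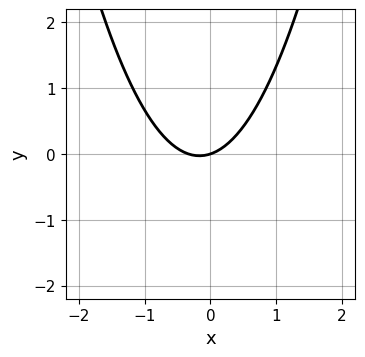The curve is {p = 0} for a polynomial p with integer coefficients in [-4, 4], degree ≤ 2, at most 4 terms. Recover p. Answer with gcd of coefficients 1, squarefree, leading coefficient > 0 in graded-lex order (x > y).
3*x^2 + x - 3*y

(a) deg p = 2.
(b) Observable constraints: it crosses the y-axis at the gridline y = 0; one x-axis crossing is at x = 0.
(c) Matching integer coefficients to the picture gives p.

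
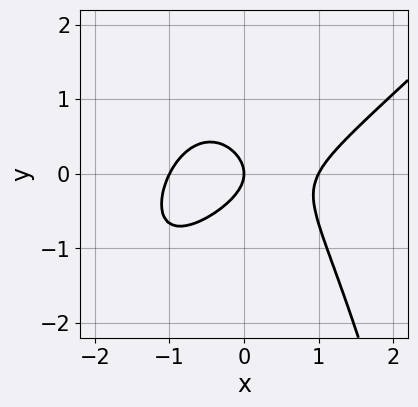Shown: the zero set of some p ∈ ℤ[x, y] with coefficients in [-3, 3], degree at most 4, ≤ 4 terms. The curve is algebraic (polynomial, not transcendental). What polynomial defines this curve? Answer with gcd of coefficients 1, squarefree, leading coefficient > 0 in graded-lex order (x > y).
2*x^3 - 2*x^2*y - 3*y^2 - 2*x

First, deg p = 3.
Then, against the integer gridlines: it meets the y-axis at y = 0 (among the integer gridlines); the x-axis gridline crossings are at x ∈ {-1, 0, 1}.
Finally, these observations pin down the coefficients.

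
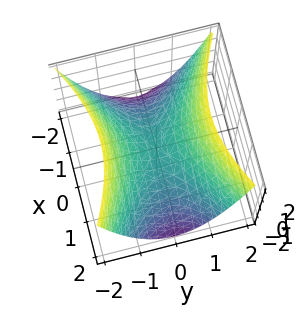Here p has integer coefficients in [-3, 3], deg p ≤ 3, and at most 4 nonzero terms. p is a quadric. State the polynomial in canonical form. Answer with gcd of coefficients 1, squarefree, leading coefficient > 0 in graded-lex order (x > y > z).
x^2 - 2*y^2 + 2*z

First, degree: a hyperbolic paraboloid; a quadric, so deg p = 2.
Then, symmetries: the x ↦ −x reflection is a symmetry, so x appears only in even powers; the y ↦ −y reflection is a symmetry, so y appears only in even powers.
Next, reading off the gridlines: one y-axis crossing is at y = 0; it crosses the z-axis at the gridline z = 0.
Finally, fitting integer coefficients to these (and the overall shape) gives p.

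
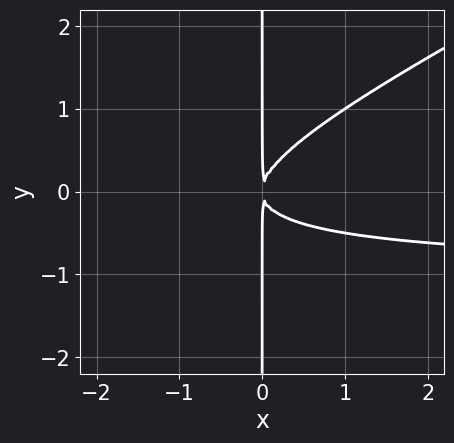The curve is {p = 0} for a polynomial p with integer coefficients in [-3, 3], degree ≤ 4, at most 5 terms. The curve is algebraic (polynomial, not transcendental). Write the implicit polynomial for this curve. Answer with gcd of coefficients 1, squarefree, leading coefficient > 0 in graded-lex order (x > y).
x^2*y - 2*x*y^2 + x^2

1. The degree is 3 — no degree-2 curve has this shape.
2. From the axis intercepts and sections: every point of the y-axis in the box is on the curve.
3. These observations pin down the coefficients.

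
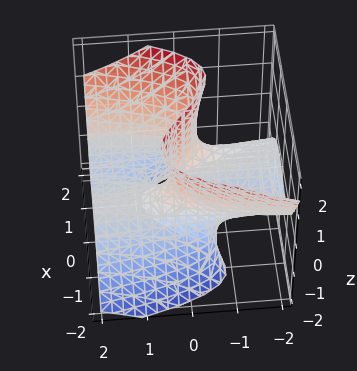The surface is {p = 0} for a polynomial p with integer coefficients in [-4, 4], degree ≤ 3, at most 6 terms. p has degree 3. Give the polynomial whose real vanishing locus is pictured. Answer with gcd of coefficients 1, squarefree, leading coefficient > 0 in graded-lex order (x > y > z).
2*x^3 - x*z^2 - 3*y*z - 2*x - y

1. deg p = 3. The shape is more complex than any degree-2 surface.
2. Against the integer gridlines: the x-axis gridline crossings are at x ∈ {-1, 0, 1}; it meets the y-axis at y = 0 (among the integer gridlines).
3. Assembling these constraints gives the stated polynomial. Check: (0, 0, -2) on the z-axis lies on the surface, and p(0, 0, -2) = 0. ✓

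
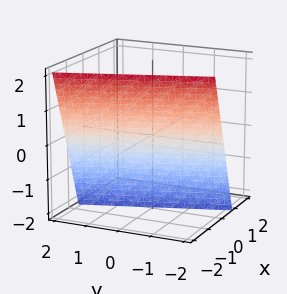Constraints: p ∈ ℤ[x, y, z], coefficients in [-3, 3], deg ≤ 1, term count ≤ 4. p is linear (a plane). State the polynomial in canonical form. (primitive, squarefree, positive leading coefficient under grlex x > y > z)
3*x + y + z + 2

1. Degree: the surface is flat (a plane), so deg p = 1.
2. Observable constraints: it crosses the z-axis at the gridline z = -2; it meets the y-axis at y = -2 (among the integer gridlines).
3. The integer polynomial consistent with all of this is the stated p.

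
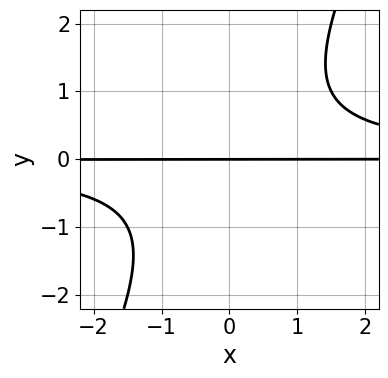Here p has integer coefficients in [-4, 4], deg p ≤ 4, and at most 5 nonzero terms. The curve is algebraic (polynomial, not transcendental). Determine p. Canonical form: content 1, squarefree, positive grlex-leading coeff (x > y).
2*x*y^2 - y^3 - 2*y

Degree: no degree-2 curve has this shape, so deg p = 3.
Observable constraints: one y-axis crossing is at y = 0; every point of the x-axis in the box is on the curve.
Matching integer coefficients to the picture gives p.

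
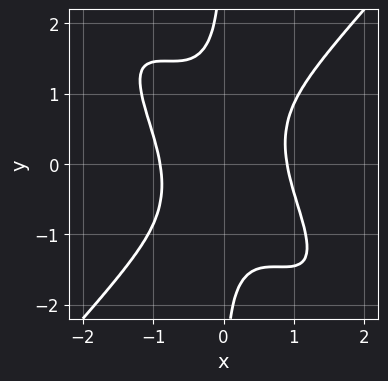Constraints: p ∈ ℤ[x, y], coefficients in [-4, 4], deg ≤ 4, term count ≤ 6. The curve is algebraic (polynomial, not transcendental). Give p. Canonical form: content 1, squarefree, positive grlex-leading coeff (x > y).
3*x^4 + 2*x^3*y - 2*x^2*y^2 - 2*x*y^3 - 2

First, the degree is 4 — a generic line meets the curve in up to 4 points.
Next, reading off the gridlines: it misses every integer gridline on the y-axis.
Finally, assembling these constraints gives the stated polynomial.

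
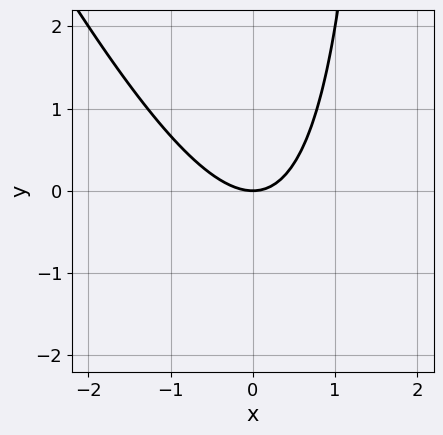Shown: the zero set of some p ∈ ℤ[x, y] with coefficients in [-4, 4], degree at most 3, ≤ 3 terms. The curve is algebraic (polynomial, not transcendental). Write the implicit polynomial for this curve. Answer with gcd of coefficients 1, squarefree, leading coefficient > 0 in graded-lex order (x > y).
2*x^2 + x*y - 2*y

The degree is 2 — a generic line meets the curve in up to 2 points.
Against the integer gridlines: it crosses the y-axis at the gridline y = 0; one x-axis crossing is at x = 0.
Solving for integer coefficients yields p as stated.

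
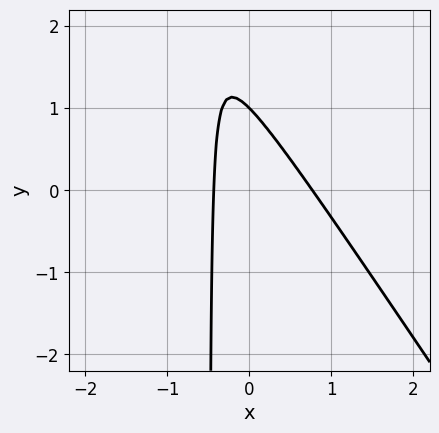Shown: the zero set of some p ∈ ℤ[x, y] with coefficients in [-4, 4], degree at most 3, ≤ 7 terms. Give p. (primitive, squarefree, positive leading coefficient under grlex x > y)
First, deg p = 2. The shape is more complex than any degree-1 curve.
Next, observable constraints: one y-axis crossing is at y = 1.
Finally, solving for integer coefficients yields p as stated.

3*x^2 + 2*x*y - x + y - 1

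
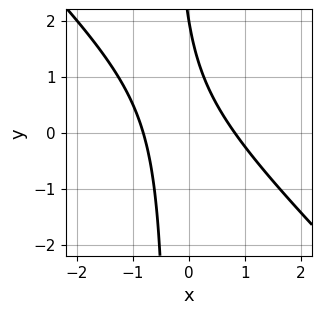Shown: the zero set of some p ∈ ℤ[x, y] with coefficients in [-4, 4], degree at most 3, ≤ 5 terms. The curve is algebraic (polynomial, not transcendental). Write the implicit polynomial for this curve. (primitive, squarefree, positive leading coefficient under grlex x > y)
3*x^2 + 3*x*y + y - 2

(a) deg p = 2.
(b) From the visible intercepts: it crosses the y-axis at the gridline y = 2.
(c) Assembling these constraints gives the stated polynomial.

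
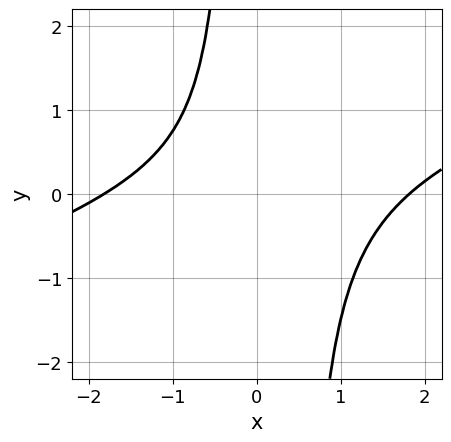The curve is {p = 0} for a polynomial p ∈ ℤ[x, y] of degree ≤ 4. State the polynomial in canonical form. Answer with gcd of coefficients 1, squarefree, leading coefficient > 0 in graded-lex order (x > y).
First, the degree is 4 — no degree-3 curve has this shape.
Next, observable constraints: no y-intercept at any integer in the box.
Finally, assembling these constraints gives the stated polynomial.

x^4 - 3*x^3*y + x^2*y - 3*x^2 - 1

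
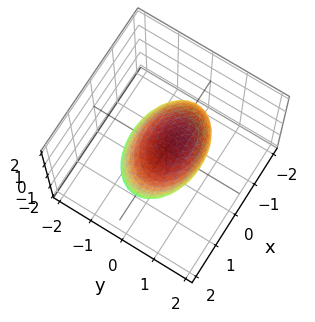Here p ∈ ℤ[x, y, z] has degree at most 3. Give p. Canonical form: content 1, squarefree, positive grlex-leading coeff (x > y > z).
x^2 + 2*y^2 - y*z + z^2 - 2

1. Degree: a generic line meets the surface in up to 2 points, so deg p = 2.
2. From the axis intercepts and sections: the y-axis gridline crossings are at y ∈ {-1, 1}.
3. Matching integer coefficients to the picture gives p.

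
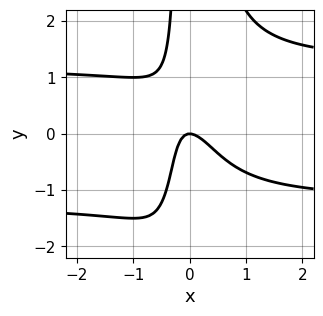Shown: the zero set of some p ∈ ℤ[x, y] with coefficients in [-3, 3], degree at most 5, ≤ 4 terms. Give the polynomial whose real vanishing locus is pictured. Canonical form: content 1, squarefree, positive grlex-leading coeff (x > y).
First, degree: the shape is more complex than any degree-3 curve, so deg p = 4.
Next, reading off the gridlines: one y-axis crossing is at y = 0; one x-axis crossing is at x = 0.
Finally, fitting integer coefficients to these (and the overall shape) gives p.

2*x^2*y^2 - 3*x^2 - 2*x*y - y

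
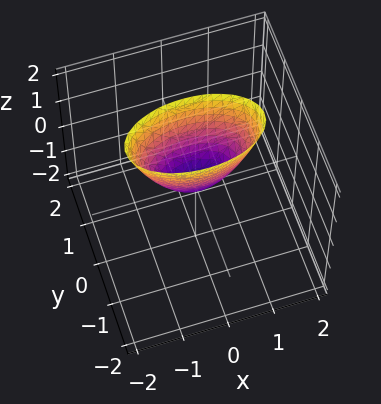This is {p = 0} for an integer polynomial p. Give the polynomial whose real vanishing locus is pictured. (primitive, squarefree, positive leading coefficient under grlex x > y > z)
x^2 + 3*y^2 - z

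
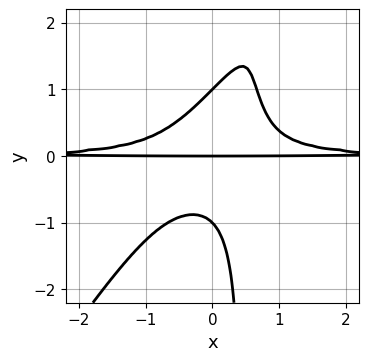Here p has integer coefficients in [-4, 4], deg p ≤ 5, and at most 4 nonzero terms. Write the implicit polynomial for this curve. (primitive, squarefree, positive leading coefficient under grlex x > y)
The degree is 4 — no degree-3 curve has this shape.
Against the integer gridlines: among the integer gridlines, it crosses the y-axis at y ∈ {-1, 0, 1}; every point of the x-axis in the box is on the curve.
Matching integer coefficients to the picture gives p.

3*x^2*y^2 - 2*x*y^3 + y^3 - y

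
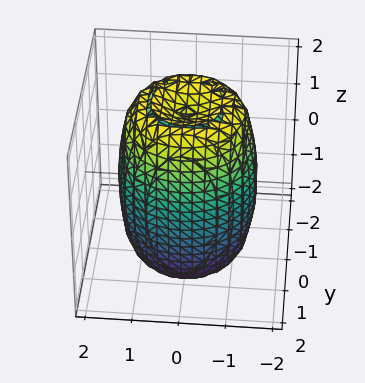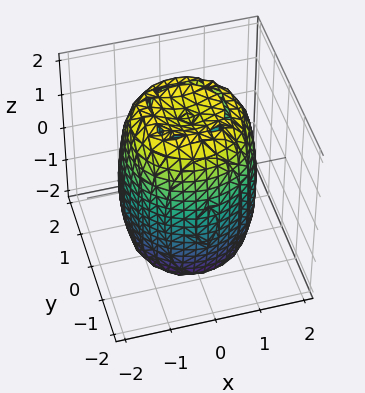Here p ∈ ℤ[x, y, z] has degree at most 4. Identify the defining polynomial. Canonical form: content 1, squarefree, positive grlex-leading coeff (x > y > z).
2*x^4 + 4*x^2*y^2 + 2*y^4 - 3*x^2 - 3*y^2 + z^2 - 3

(a) deg p = 4.
(b) By symmetry, every cross-section ⟂ z is a circle, so x, y appear only via x² + y².
(c) Against the integer gridlines: a circular section at z = 1 has radius between 1 and 2.
(d) The integer polynomial consistent with all of this is the stated p.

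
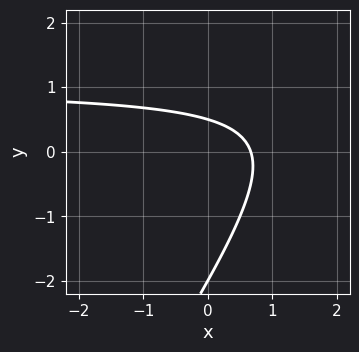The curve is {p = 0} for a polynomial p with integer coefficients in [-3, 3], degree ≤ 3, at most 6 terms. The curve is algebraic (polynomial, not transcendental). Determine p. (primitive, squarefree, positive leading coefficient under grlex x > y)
First, the degree is 2 — no degree-1 curve has this shape.
Next, reading off the gridlines: one y-axis crossing is at y = -2.
Finally, these observations pin down the coefficients.

3*x*y - 2*y^2 - 3*x - 3*y + 2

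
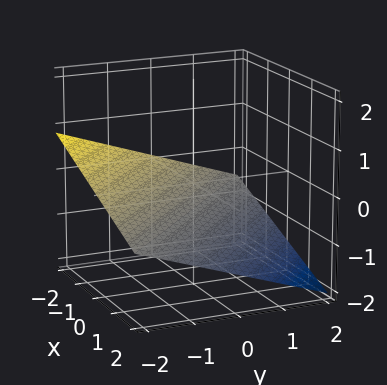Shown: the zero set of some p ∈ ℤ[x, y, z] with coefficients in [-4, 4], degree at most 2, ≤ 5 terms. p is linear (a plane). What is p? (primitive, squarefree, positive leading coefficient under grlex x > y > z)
1. The degree is 1 — every cross-section is a straight line — this is a plane.
2. Against the integer gridlines: it meets the x-axis at x = -2 (among the integer gridlines); one y-axis crossing is at y = -2.
3. Together with the visible shape, these determine p as stated.

x + y + 3*z + 2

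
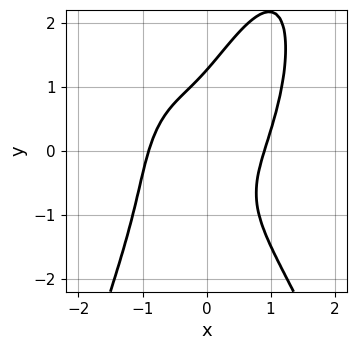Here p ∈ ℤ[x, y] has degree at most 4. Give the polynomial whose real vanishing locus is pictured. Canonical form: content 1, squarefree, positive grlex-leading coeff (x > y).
3*x^4 - x*y^2 + y^3 - 3*x*y - 2

deg p = 4. No degree-3 curve has this shape.
Putting this together gives p.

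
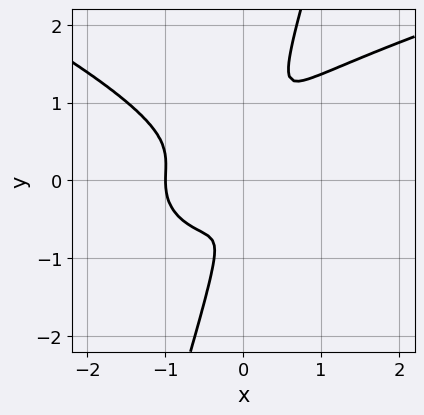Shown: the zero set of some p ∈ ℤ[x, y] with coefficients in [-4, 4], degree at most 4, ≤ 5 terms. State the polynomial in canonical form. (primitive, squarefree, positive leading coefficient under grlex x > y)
First, degree: the shape is more complex than any degree-3 curve, so deg p = 4.
Next, checking where it meets the axes: one x-axis crossing is at x = -1.
Finally, fitting integer coefficients to these (and the overall shape) gives p.

x^2*y^2 + 3*x*y^3 - y^4 - 3*x^3 - 3*x^2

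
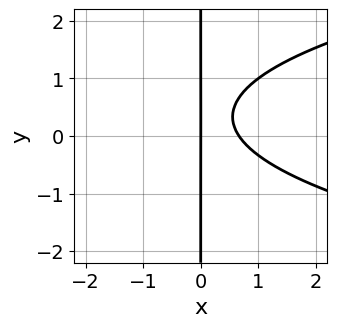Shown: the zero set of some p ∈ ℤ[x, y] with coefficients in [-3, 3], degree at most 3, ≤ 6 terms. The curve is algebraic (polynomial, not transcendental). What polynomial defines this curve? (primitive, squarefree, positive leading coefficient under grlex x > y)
3*x*y^2 - 3*x^2 - 2*x*y + 2*x

deg p = 3.
Checking where it meets the axes: the visible y-axis segment lies entirely on the curve; it crosses the x-axis at the gridline x = 0.
Together with the visible shape, these determine p as stated.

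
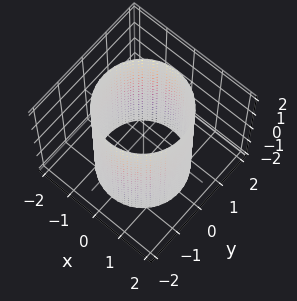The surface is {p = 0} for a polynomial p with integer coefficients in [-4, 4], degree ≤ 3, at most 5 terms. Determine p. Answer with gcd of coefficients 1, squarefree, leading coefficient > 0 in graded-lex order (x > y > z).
x^2 + y^2 - 2

1. The degree is 2 — constant cross-section along one axis; a quadric.
2. Symmetry: the z-axis is an axis of rotation, so x and y enter only as x² + y²; it's symmetric under z → −z, forcing even powers of z.
3. Checking where it meets the axes: the surface avoids every integer z-axis point in the box; a circular section at z = 1 has radius between 1 and 2.
4. Matching integer coefficients to the picture gives p.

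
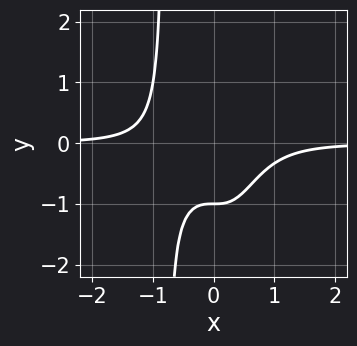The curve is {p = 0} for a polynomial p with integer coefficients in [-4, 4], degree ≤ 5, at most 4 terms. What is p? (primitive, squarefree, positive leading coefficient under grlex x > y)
2*x^3*y + y + 1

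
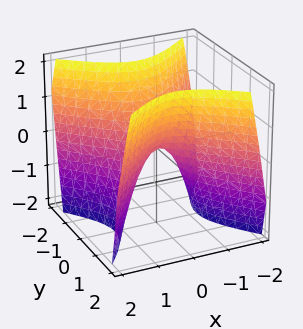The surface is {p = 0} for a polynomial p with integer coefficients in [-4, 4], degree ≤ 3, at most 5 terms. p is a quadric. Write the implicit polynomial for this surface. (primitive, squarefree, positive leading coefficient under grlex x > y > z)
1. deg p = 2.
2. Symmetries: it's symmetric under x → −x, forcing even powers of x; mirror symmetry y ↦ −y ⇒ only even powers of y.
3. Against the integer gridlines: one z-axis crossing is at z = 0; it meets the x-axis at x = 0 (among the integer gridlines); it crosses the y-axis at the gridline y = 0.
4. Solving for integer coefficients yields p as stated.

3*x^2 - 3*y^2 + 2*z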